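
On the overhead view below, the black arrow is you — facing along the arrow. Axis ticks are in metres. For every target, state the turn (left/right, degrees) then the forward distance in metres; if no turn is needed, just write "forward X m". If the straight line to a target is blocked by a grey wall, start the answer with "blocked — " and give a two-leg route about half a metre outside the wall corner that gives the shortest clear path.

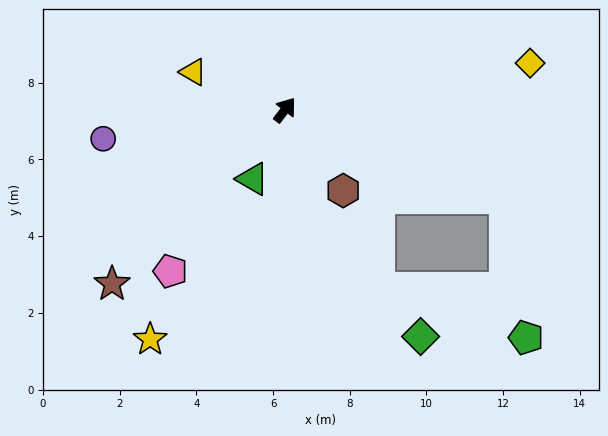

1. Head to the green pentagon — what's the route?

blocked — turn right 74°, forward 6.2 m, then turn right 60°, forward 3.7 m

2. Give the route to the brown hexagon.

turn right 107°, forward 2.6 m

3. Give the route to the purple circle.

turn left 136°, forward 4.8 m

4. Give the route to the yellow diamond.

turn right 42°, forward 6.5 m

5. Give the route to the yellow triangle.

turn left 105°, forward 2.6 m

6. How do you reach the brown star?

turn left 173°, forward 6.4 m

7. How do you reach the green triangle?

turn right 168°, forward 2.0 m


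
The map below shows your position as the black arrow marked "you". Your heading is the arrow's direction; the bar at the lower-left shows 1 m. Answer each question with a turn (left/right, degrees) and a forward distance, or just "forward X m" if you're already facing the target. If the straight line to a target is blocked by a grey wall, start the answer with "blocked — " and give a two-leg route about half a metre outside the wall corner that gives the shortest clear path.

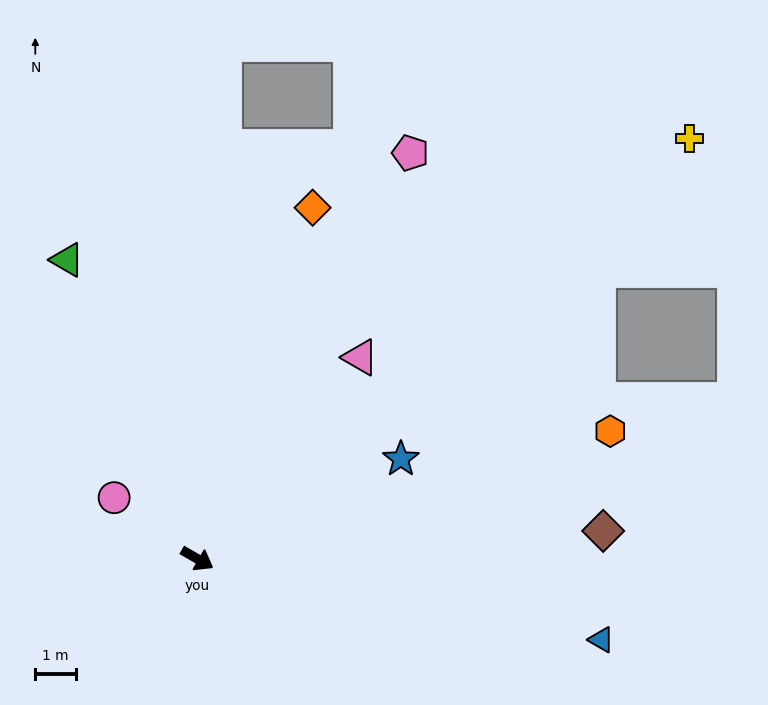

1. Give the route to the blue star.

turn left 56°, forward 5.6 m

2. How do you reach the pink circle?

turn left 174°, forward 2.5 m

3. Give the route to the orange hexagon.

turn left 47°, forward 10.7 m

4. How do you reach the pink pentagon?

turn left 92°, forward 11.3 m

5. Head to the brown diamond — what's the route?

turn left 34°, forward 10.0 m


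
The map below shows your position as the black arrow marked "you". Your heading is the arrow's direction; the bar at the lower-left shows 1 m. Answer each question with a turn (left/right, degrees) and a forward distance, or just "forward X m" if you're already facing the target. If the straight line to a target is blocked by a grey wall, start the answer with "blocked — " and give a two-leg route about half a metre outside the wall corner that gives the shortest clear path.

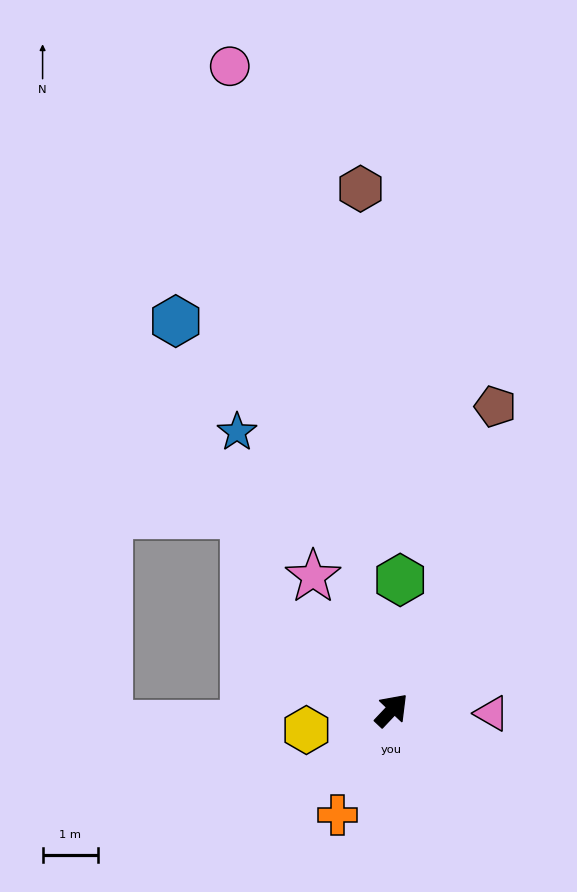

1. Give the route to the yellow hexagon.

turn left 146°, forward 1.6 m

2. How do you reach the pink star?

turn left 74°, forward 2.8 m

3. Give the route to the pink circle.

turn left 57°, forward 11.9 m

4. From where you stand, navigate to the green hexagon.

turn left 40°, forward 2.3 m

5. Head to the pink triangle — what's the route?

turn right 49°, forward 1.8 m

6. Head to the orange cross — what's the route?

turn right 164°, forward 2.1 m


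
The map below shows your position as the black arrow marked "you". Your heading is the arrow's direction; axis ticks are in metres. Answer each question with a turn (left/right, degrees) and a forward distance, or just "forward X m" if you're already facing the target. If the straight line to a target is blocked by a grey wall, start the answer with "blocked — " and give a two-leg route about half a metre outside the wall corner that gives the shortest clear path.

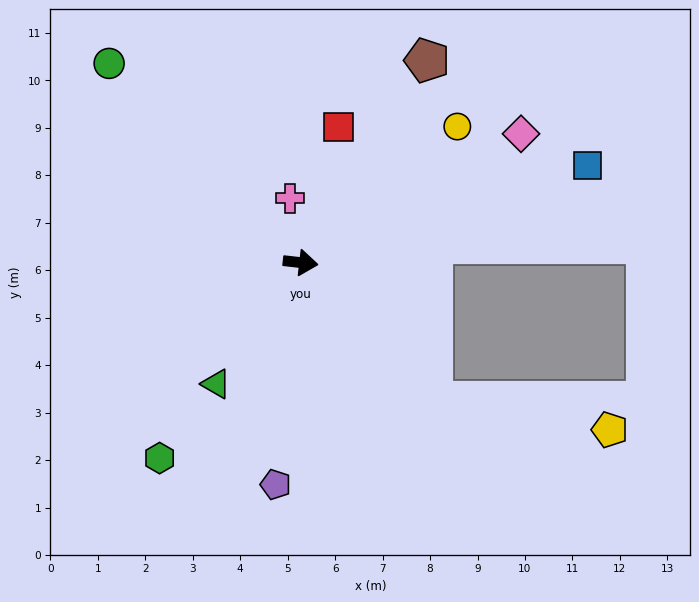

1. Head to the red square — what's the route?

turn left 81°, forward 3.0 m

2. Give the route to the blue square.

turn left 25°, forward 6.4 m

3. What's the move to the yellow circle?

turn left 47°, forward 4.4 m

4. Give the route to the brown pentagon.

turn left 65°, forward 5.0 m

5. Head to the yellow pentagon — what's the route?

blocked — turn right 40°, forward 4.0 m, then turn left 37°, forward 3.8 m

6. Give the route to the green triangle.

turn right 118°, forward 3.1 m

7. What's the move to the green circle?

turn left 140°, forward 5.8 m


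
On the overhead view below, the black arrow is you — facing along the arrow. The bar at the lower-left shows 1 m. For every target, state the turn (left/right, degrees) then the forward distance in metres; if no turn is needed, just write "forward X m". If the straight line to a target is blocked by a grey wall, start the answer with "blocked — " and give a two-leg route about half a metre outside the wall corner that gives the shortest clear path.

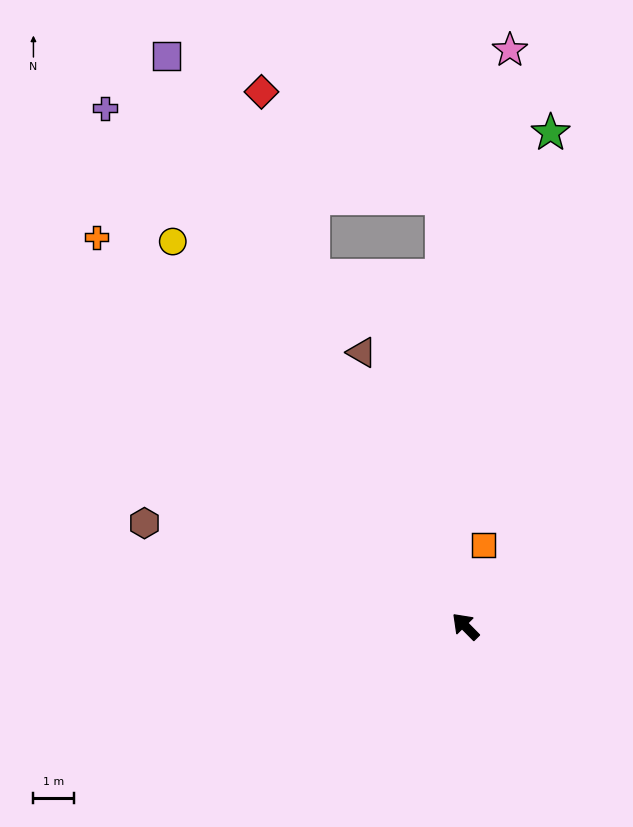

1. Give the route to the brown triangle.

turn right 24°, forward 7.1 m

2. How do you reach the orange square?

turn right 57°, forward 2.0 m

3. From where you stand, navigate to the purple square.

turn right 17°, forward 15.7 m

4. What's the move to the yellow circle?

turn right 7°, forward 11.8 m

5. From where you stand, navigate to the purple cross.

turn right 10°, forward 15.4 m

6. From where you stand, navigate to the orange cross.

forward 13.1 m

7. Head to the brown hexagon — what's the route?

turn left 28°, forward 8.2 m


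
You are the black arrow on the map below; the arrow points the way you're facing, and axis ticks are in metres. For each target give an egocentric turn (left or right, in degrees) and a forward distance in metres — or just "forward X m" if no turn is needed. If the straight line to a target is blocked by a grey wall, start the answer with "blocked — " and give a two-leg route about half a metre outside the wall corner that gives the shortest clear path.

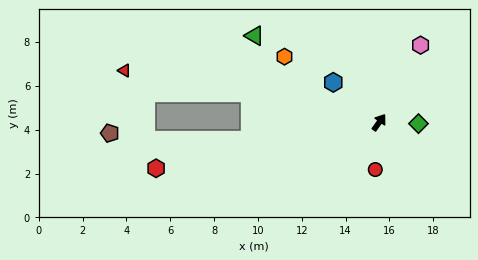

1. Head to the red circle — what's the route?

turn right 149°, forward 2.2 m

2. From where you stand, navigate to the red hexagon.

turn left 137°, forward 10.4 m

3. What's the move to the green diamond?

turn right 56°, forward 1.8 m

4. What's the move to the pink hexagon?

turn left 7°, forward 4.0 m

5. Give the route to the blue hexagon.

turn left 84°, forward 2.8 m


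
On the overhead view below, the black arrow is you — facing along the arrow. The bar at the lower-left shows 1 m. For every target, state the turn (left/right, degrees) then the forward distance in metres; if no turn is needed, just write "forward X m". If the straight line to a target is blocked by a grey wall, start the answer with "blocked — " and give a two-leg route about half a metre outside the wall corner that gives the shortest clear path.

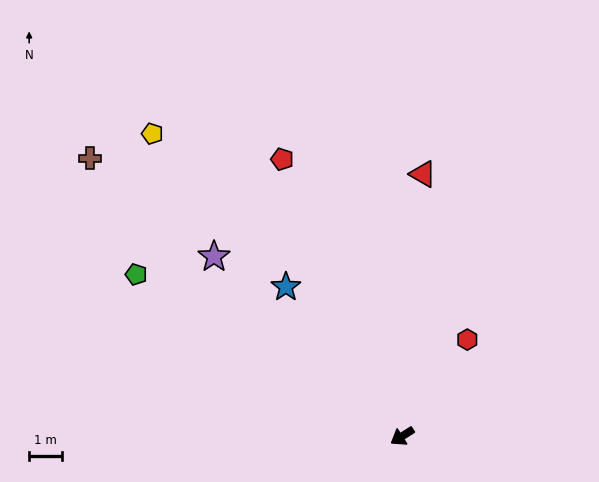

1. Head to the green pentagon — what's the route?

turn right 64°, forward 9.5 m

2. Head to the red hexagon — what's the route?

turn right 156°, forward 3.6 m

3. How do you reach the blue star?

turn right 84°, forward 5.8 m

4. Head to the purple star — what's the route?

turn right 76°, forward 7.9 m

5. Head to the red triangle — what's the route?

turn right 127°, forward 8.0 m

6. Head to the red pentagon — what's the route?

turn right 99°, forward 9.2 m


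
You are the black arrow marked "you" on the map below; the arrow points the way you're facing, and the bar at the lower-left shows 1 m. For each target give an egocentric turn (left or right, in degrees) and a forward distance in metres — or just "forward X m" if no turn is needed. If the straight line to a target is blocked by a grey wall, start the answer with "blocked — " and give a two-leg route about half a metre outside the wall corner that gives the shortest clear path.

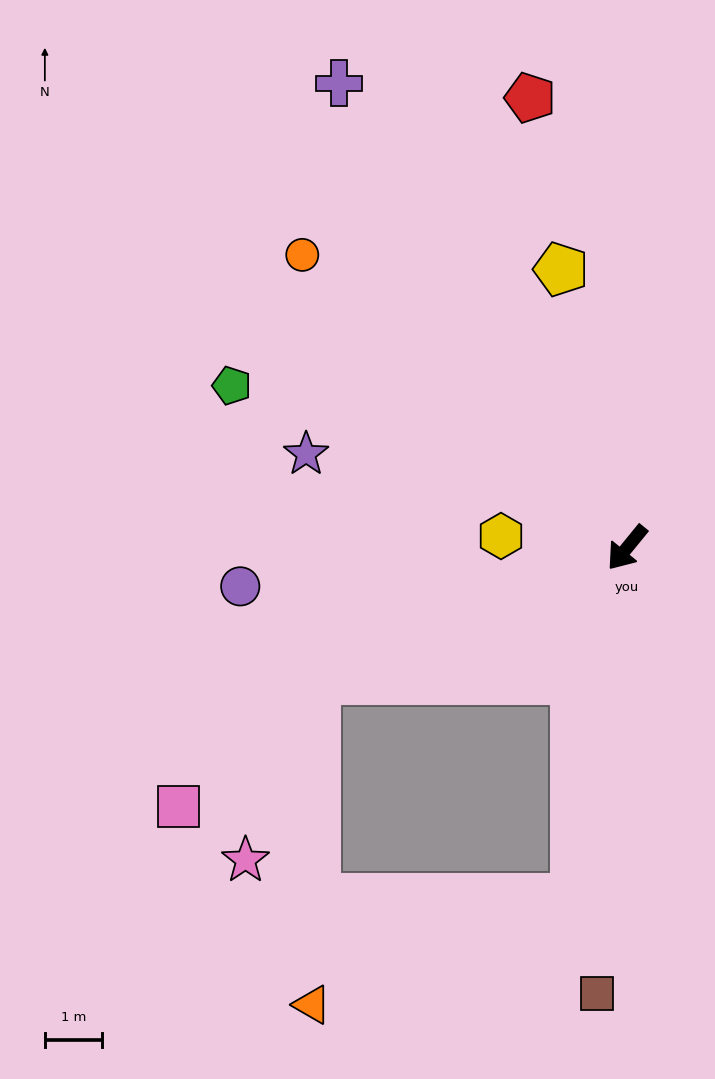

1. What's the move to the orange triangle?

blocked — turn left 31°, forward 6.2 m, then turn right 60°, forward 5.0 m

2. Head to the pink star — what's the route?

blocked — turn right 28°, forward 5.9 m, then turn left 46°, forward 3.4 m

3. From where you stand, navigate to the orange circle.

turn right 93°, forward 7.6 m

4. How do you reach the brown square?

turn left 35°, forward 7.8 m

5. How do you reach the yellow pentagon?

turn right 127°, forward 5.0 m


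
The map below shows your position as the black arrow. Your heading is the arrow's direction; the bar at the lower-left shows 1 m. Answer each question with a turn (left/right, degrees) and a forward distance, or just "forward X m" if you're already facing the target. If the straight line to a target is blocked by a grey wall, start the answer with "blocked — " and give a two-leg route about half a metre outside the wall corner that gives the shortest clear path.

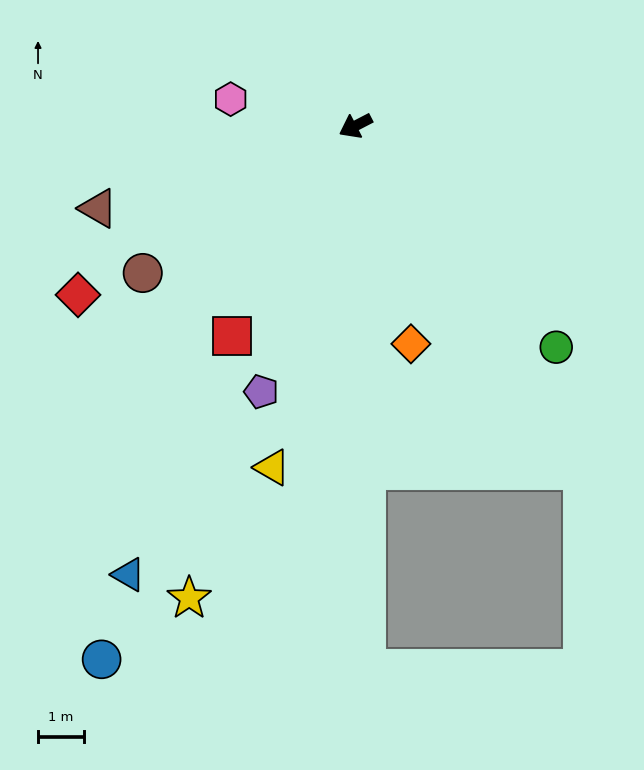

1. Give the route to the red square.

turn left 32°, forward 5.3 m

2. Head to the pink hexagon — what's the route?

turn right 39°, forward 2.8 m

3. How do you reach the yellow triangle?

turn left 49°, forward 7.7 m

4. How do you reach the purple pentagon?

turn left 43°, forward 6.2 m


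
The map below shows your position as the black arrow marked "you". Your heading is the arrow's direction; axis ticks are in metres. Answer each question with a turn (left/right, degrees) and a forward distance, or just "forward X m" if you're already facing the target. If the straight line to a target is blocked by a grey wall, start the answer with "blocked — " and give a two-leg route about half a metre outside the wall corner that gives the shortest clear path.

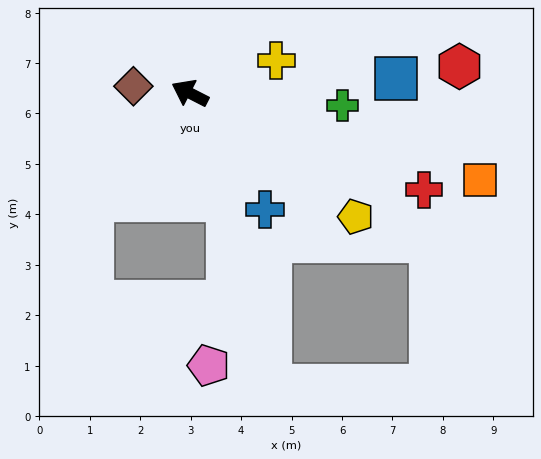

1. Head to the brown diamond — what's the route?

turn left 20°, forward 1.1 m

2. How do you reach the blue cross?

turn left 150°, forward 2.7 m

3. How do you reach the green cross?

turn right 157°, forward 3.0 m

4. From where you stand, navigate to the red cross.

turn right 175°, forward 5.0 m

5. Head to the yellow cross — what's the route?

turn right 132°, forward 1.8 m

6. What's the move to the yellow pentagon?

turn left 170°, forward 4.1 m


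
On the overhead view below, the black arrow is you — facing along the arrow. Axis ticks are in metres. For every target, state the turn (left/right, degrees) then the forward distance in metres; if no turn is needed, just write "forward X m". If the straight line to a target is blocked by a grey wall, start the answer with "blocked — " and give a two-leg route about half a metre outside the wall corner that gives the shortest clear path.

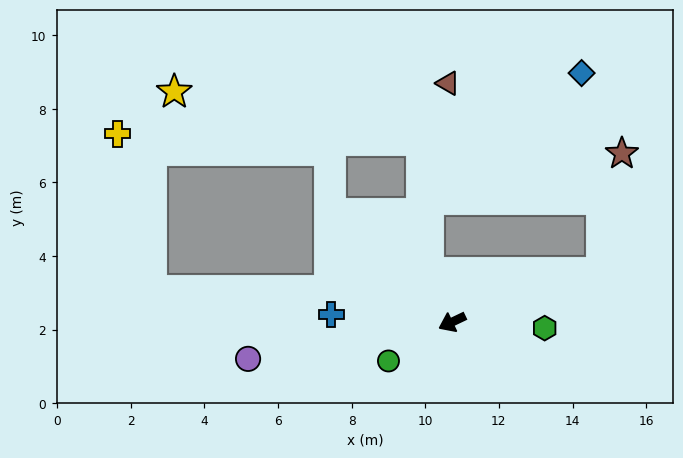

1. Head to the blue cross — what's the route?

turn right 29°, forward 3.3 m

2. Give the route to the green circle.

turn left 6°, forward 2.0 m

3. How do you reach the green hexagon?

turn left 151°, forward 2.5 m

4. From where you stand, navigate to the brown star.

blocked — turn left 173°, forward 4.3 m, then turn left 62°, forward 3.3 m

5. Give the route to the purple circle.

turn right 15°, forward 5.6 m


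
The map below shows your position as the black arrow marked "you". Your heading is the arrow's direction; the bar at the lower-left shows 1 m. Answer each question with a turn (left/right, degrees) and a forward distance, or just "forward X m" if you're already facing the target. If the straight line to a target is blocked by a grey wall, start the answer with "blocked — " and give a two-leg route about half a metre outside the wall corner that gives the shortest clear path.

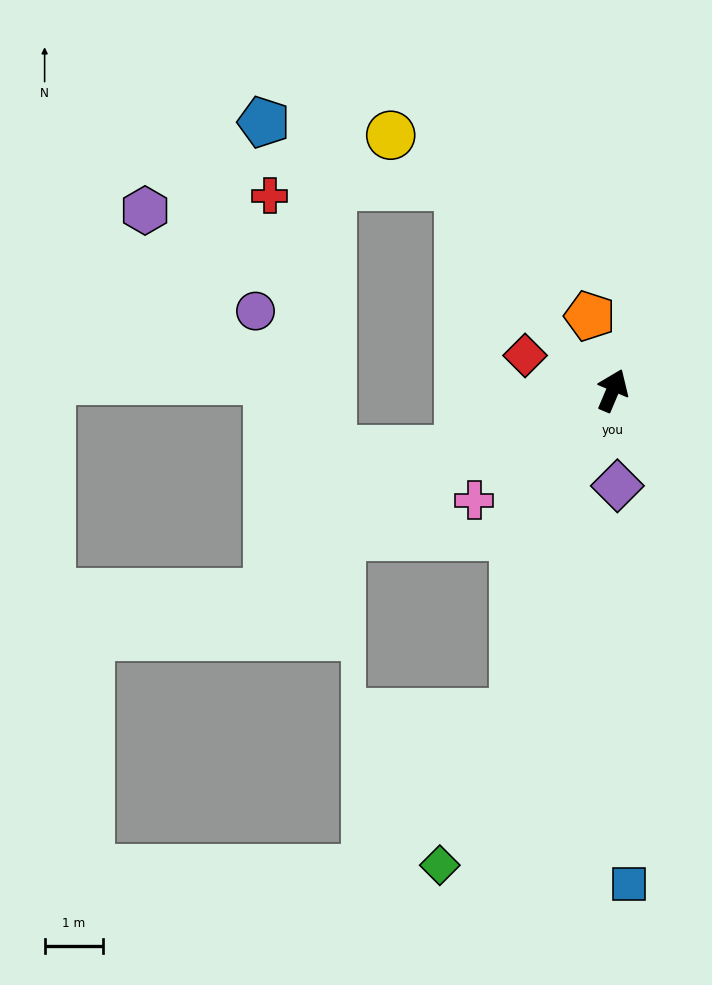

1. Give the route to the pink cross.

turn left 151°, forward 3.0 m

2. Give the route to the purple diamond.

turn right 154°, forward 1.6 m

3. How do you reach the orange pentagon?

turn left 40°, forward 1.3 m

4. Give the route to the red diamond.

turn left 91°, forward 1.6 m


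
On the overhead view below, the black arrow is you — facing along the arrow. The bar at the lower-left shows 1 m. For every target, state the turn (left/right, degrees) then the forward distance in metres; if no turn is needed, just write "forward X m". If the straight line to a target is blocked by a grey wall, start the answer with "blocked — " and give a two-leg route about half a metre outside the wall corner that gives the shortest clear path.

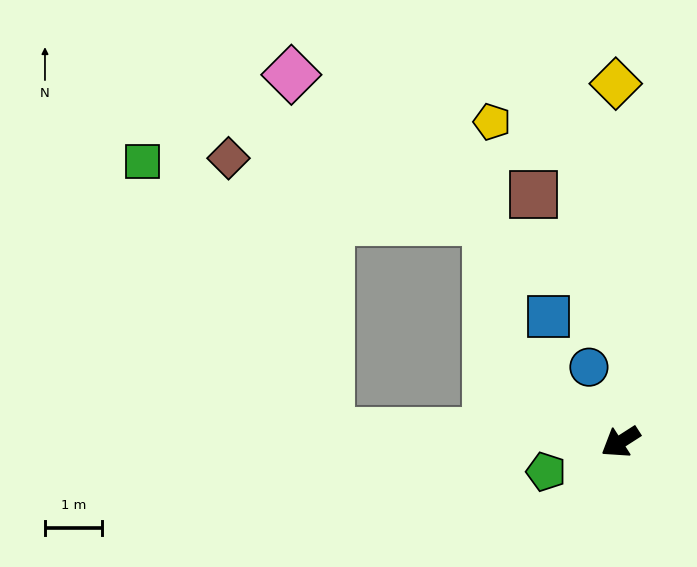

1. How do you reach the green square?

blocked — turn right 35°, forward 5.0 m, then turn right 53°, forward 5.7 m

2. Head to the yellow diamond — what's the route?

turn right 122°, forward 6.2 m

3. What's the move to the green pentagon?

turn right 11°, forward 1.4 m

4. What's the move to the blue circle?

turn right 100°, forward 1.4 m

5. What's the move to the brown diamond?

blocked — turn right 35°, forward 5.0 m, then turn right 67°, forward 5.1 m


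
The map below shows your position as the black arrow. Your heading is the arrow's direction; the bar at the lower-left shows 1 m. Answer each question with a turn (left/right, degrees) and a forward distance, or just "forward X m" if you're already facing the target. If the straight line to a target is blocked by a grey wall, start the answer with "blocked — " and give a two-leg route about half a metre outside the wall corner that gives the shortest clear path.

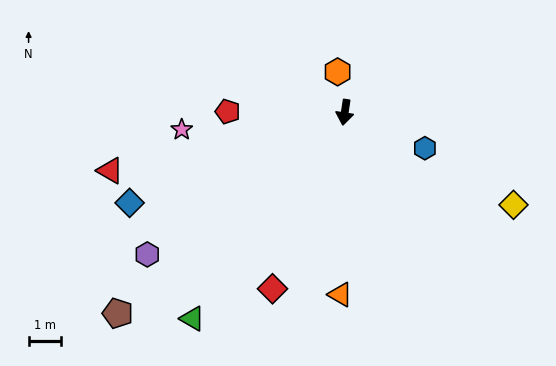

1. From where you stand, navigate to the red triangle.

turn right 67°, forward 7.5 m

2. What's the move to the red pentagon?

turn right 82°, forward 3.6 m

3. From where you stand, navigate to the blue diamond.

turn right 59°, forward 7.2 m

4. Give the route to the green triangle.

turn right 28°, forward 7.9 m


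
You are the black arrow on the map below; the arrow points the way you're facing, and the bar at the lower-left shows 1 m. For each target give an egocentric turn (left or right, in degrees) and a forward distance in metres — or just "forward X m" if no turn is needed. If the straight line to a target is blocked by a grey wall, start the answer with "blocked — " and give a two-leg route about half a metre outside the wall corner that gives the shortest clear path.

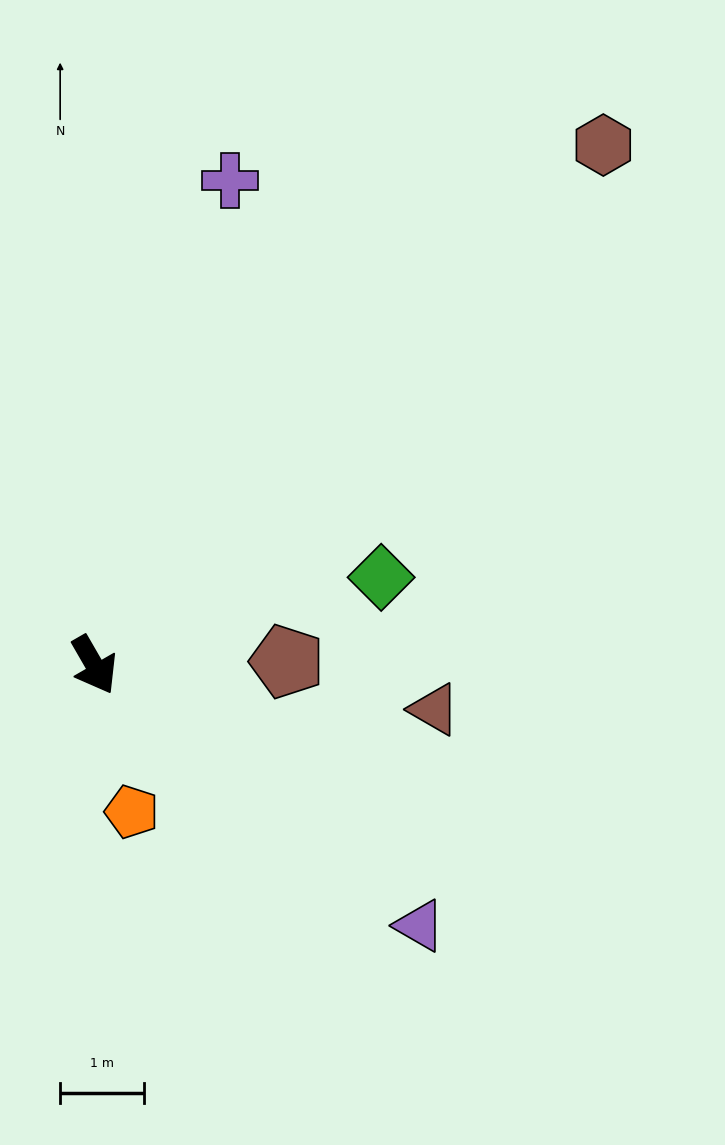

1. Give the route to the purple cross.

turn left 134°, forward 6.0 m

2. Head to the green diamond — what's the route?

turn left 77°, forward 3.6 m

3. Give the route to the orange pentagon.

turn right 16°, forward 1.8 m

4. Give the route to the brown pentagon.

turn left 61°, forward 2.3 m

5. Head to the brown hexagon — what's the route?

turn left 106°, forward 8.7 m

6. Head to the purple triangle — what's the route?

turn left 21°, forward 5.0 m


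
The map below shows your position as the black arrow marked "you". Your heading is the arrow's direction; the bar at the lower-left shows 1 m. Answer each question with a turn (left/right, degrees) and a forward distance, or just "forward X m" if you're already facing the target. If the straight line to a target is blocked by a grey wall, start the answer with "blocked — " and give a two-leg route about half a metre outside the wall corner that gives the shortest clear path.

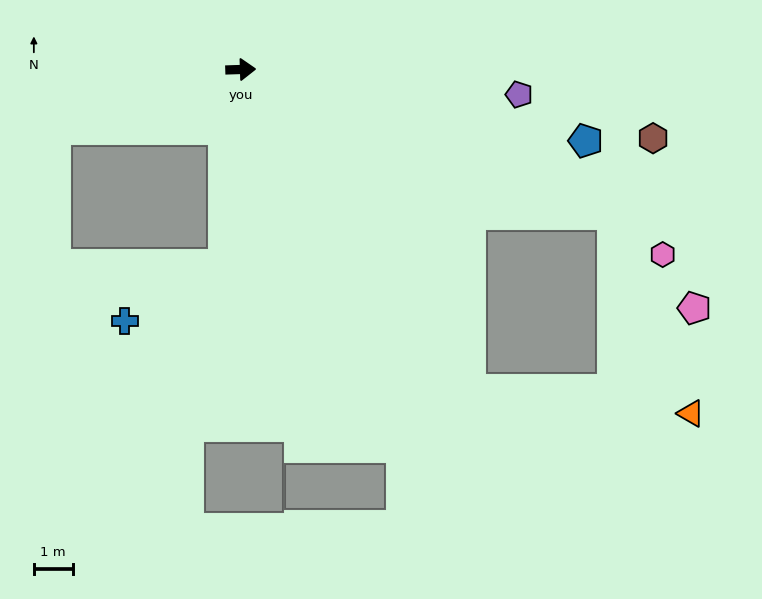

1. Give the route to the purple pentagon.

turn right 7°, forward 7.2 m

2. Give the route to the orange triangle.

blocked — turn right 23°, forward 10.3 m, then turn right 48°, forward 5.5 m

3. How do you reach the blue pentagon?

turn right 14°, forward 9.1 m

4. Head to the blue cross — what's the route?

blocked — turn right 97°, forward 5.1 m, then turn right 56°, forward 2.9 m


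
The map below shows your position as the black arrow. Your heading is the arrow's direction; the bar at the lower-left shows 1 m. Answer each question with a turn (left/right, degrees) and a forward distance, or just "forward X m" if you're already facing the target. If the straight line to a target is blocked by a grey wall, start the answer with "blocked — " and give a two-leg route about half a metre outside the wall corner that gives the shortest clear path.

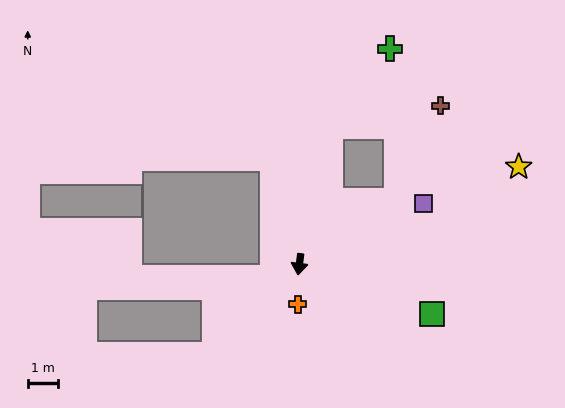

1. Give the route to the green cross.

blocked — turn left 174°, forward 4.8 m, then turn right 24°, forward 3.3 m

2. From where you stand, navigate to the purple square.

turn left 123°, forward 4.6 m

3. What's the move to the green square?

turn left 77°, forward 4.7 m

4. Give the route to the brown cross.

blocked — turn left 131°, forward 3.9 m, then turn left 31°, forward 3.5 m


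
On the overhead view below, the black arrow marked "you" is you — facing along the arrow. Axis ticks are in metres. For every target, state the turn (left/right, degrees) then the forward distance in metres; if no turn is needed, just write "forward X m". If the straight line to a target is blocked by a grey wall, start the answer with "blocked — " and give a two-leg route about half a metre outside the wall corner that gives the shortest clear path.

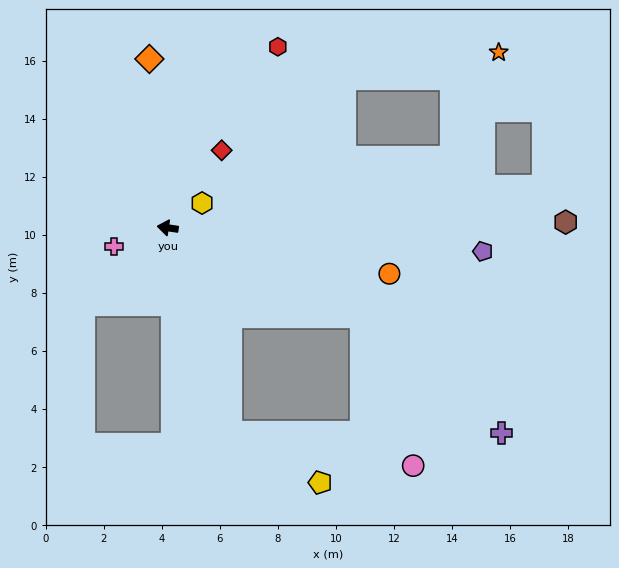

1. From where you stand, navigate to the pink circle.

blocked — turn left 164°, forward 7.4 m, then turn right 47°, forward 5.5 m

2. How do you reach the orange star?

blocked — turn right 158°, forward 10.1 m, then turn left 53°, forward 4.0 m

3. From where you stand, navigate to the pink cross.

turn left 28°, forward 2.0 m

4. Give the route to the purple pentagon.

turn right 176°, forward 10.9 m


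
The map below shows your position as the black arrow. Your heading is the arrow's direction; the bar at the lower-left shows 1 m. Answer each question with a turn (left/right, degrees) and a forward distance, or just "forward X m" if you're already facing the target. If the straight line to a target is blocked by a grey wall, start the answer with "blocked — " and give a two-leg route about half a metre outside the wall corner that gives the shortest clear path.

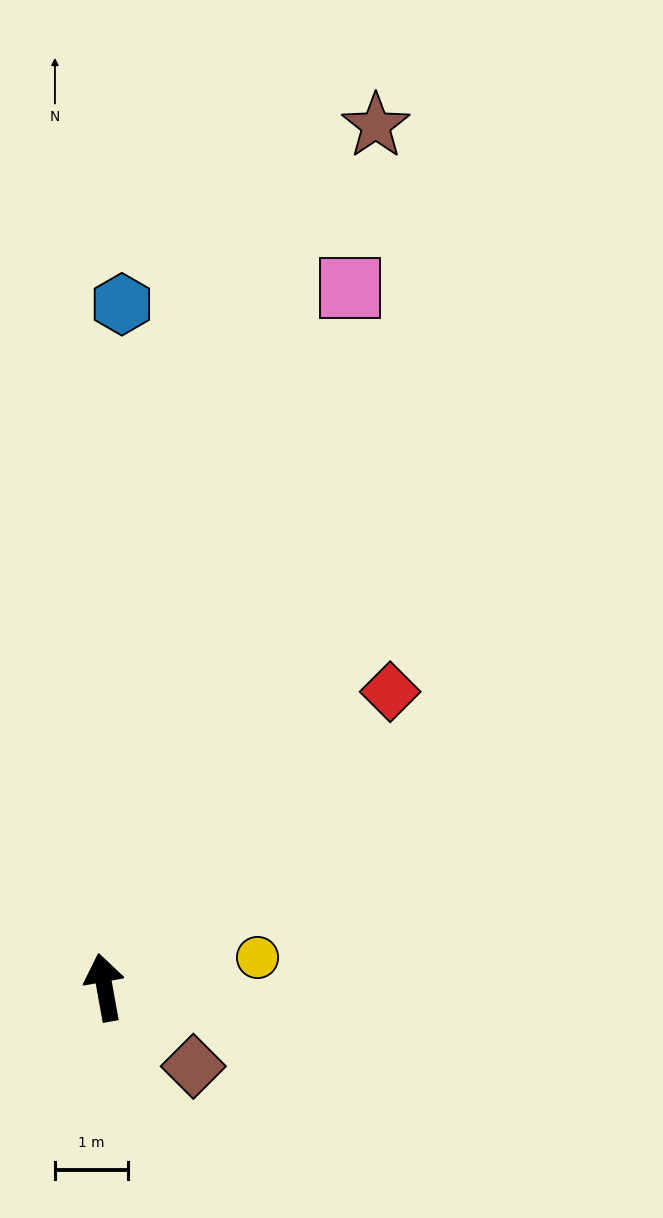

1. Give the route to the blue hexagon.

turn right 12°, forward 9.3 m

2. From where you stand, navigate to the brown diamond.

turn right 142°, forward 1.6 m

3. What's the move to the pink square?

turn right 29°, forward 10.1 m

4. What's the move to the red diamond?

turn right 54°, forward 5.6 m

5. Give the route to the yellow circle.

turn right 89°, forward 2.1 m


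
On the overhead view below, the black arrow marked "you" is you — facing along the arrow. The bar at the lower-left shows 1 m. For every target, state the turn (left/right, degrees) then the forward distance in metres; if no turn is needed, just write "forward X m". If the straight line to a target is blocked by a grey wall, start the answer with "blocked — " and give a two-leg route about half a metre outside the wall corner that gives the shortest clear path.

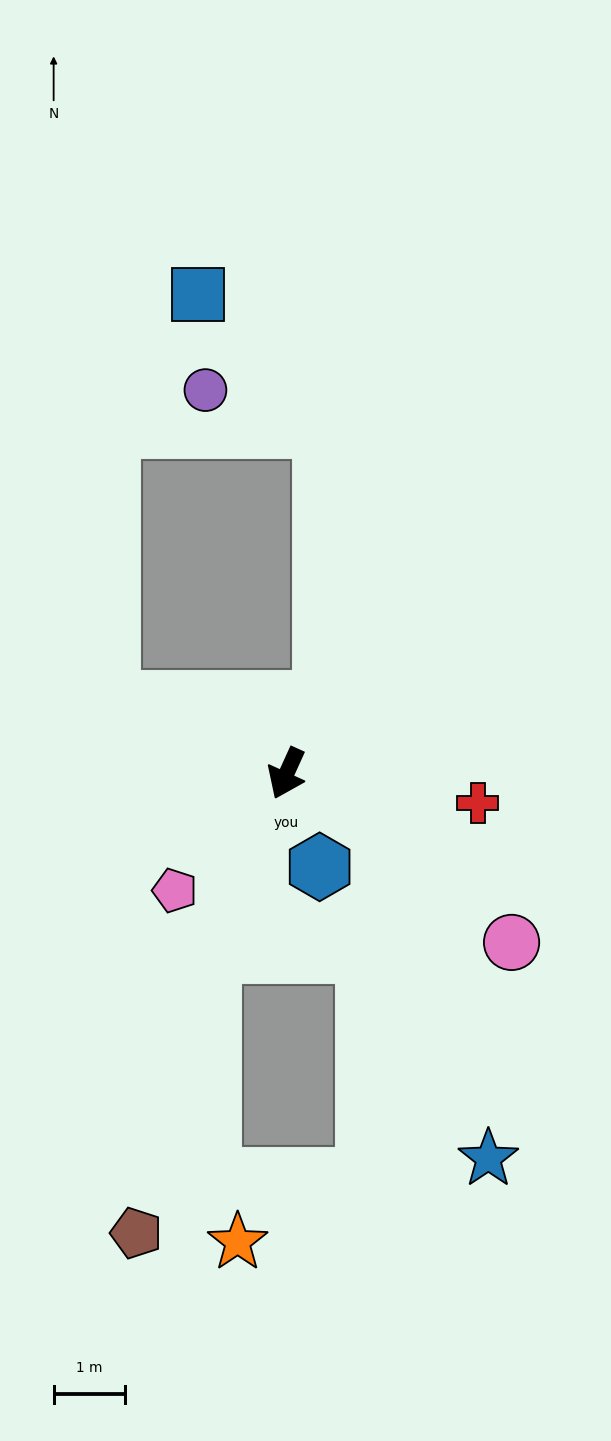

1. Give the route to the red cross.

turn left 106°, forward 2.7 m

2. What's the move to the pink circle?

turn left 78°, forward 3.9 m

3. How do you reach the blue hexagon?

turn left 44°, forward 1.4 m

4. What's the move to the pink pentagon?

turn right 19°, forward 2.3 m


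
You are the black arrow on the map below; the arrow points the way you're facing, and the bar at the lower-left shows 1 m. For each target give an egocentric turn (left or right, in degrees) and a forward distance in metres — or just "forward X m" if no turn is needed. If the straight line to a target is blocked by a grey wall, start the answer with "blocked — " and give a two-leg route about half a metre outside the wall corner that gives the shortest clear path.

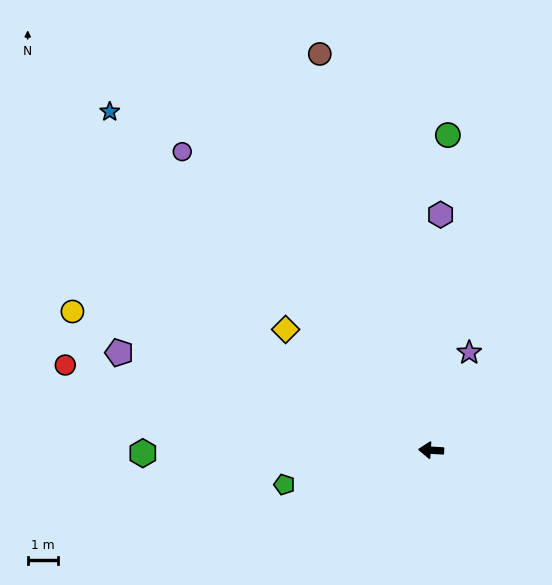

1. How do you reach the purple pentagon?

turn right 14°, forward 11.0 m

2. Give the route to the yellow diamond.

turn right 36°, forward 6.3 m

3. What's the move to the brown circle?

turn right 71°, forward 13.8 m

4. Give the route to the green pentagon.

turn left 17°, forward 5.1 m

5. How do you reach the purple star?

turn right 108°, forward 3.5 m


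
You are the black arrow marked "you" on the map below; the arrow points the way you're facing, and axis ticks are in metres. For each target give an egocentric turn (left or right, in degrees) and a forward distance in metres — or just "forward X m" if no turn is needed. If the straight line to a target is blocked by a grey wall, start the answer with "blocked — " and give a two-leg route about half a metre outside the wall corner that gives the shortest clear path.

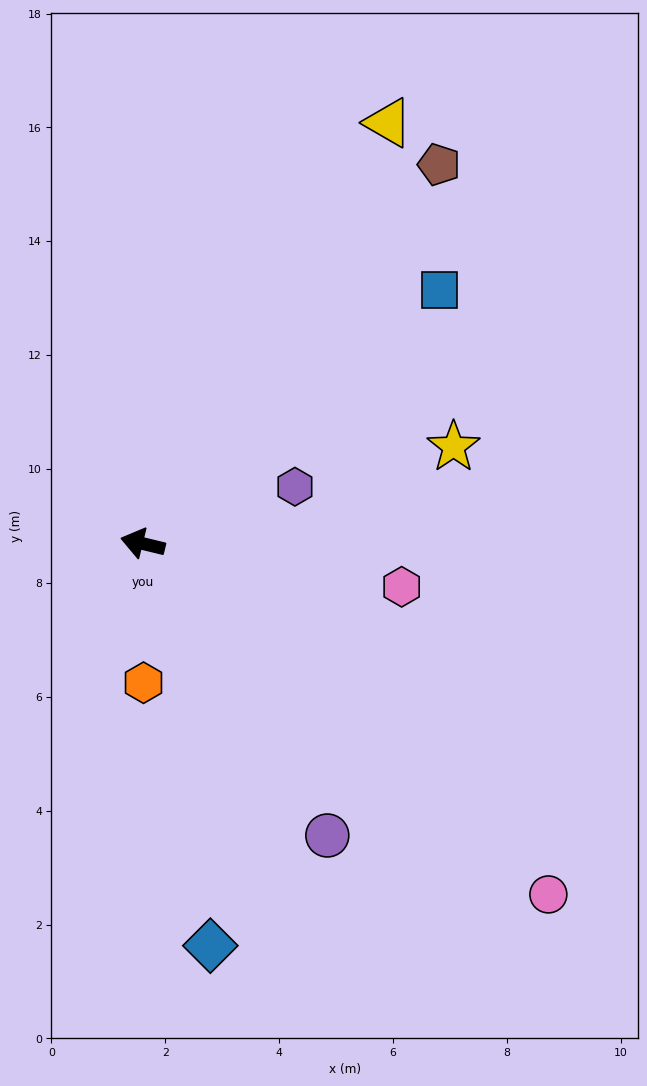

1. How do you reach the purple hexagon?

turn right 146°, forward 2.9 m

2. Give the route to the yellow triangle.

turn right 107°, forward 8.6 m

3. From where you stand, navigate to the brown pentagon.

turn right 114°, forward 8.4 m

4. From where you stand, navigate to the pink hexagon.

turn right 176°, forward 4.6 m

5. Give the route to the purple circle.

turn left 136°, forward 6.1 m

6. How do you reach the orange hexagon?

turn left 104°, forward 2.4 m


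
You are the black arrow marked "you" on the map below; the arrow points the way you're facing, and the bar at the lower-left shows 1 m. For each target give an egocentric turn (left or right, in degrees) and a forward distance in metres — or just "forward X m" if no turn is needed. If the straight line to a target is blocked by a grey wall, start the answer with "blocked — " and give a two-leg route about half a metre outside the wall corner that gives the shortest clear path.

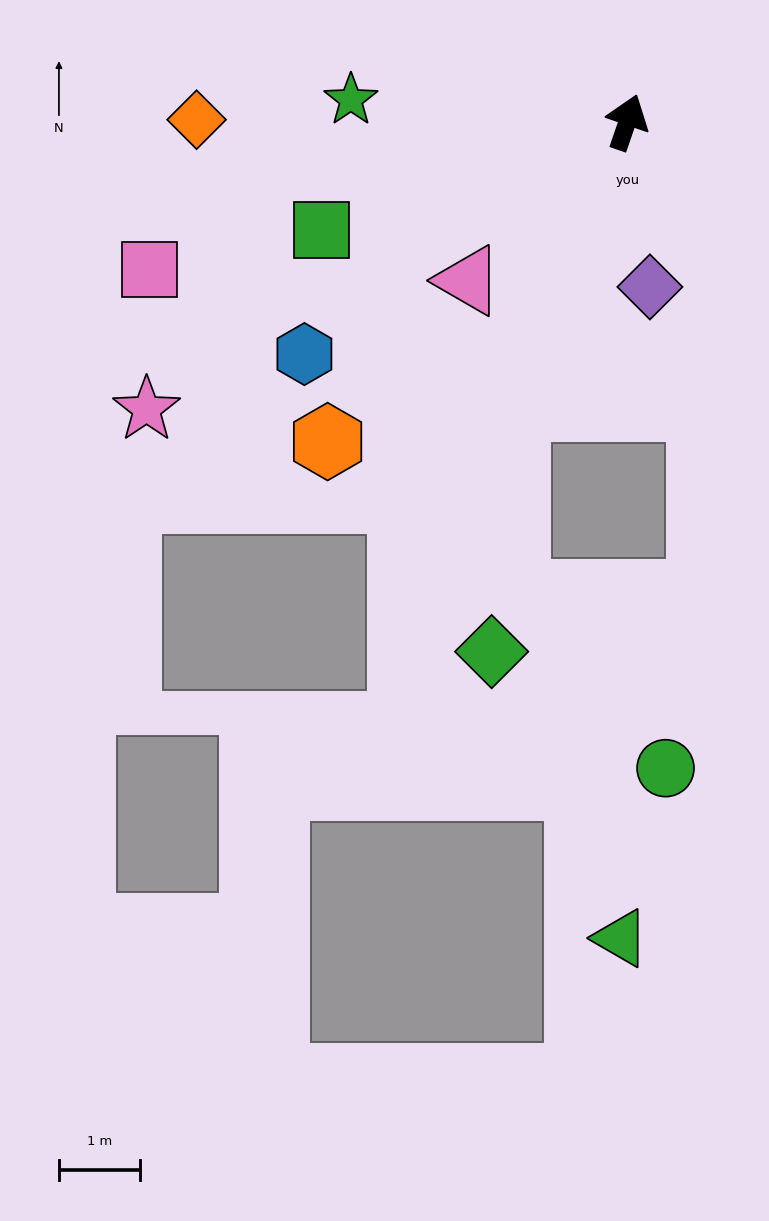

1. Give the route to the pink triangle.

turn left 154°, forward 2.8 m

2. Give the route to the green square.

turn left 128°, forward 4.0 m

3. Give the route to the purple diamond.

turn right 153°, forward 2.1 m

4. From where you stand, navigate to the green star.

turn left 104°, forward 3.4 m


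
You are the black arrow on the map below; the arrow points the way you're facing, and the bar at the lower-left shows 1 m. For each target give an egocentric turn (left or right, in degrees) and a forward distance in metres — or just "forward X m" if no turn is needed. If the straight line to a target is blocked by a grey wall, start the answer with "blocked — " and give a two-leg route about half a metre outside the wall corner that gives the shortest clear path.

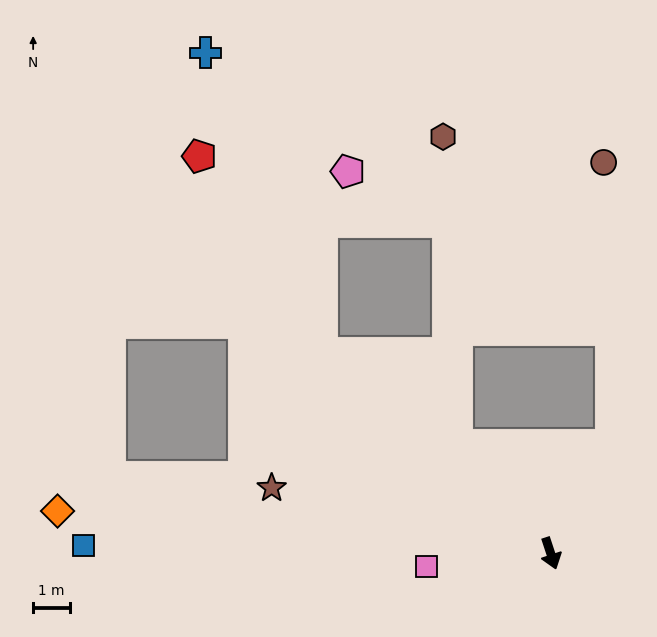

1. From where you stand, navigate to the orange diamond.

turn right 113°, forward 13.3 m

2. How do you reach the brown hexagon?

blocked — turn right 158°, forward 3.9 m, then turn right 38°, forward 8.3 m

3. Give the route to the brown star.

turn right 121°, forward 7.7 m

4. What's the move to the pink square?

turn right 102°, forward 3.4 m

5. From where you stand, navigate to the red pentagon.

blocked — turn right 150°, forward 8.2 m, then turn right 16°, forward 6.2 m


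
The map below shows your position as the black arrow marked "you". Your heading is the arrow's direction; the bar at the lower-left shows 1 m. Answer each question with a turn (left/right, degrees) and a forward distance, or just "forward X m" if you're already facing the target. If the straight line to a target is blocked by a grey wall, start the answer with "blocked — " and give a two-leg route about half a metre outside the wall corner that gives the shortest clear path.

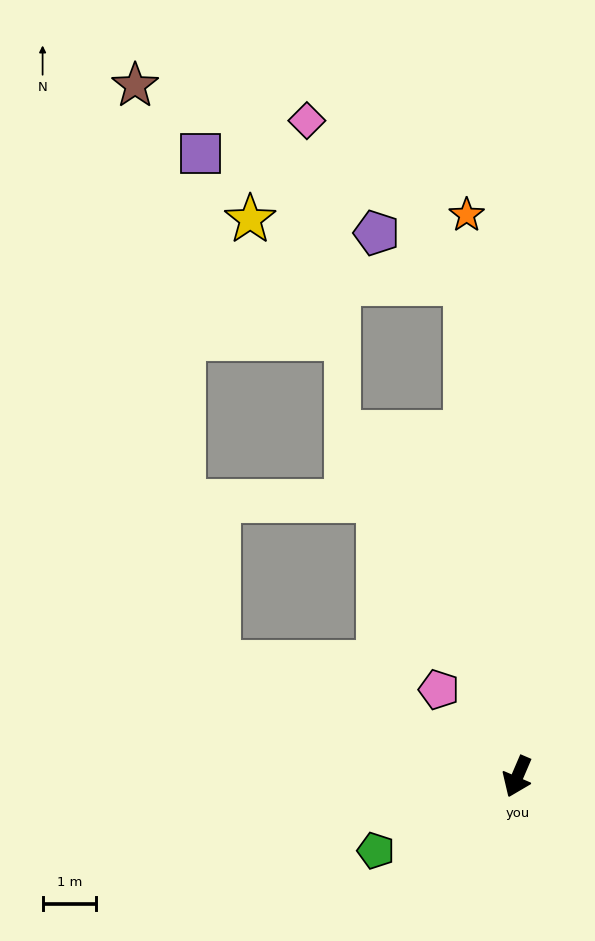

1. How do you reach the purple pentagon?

blocked — turn right 151°, forward 9.3 m, then turn left 55°, forward 1.9 m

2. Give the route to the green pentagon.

turn right 39°, forward 3.0 m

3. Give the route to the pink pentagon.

turn right 115°, forward 2.2 m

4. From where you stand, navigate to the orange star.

turn right 152°, forward 10.5 m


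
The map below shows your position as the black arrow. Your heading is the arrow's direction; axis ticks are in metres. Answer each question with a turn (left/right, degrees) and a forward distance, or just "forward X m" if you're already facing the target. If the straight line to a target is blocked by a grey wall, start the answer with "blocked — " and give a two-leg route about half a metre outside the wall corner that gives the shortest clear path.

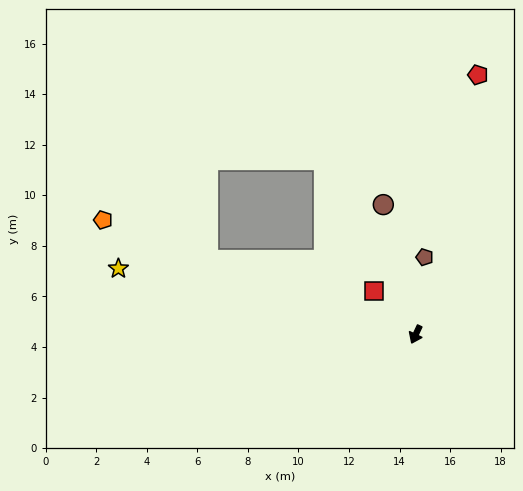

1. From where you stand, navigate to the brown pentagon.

turn right 161°, forward 3.1 m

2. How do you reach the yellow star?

turn right 77°, forward 12.1 m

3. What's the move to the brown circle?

turn right 141°, forward 5.3 m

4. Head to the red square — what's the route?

turn right 111°, forward 2.4 m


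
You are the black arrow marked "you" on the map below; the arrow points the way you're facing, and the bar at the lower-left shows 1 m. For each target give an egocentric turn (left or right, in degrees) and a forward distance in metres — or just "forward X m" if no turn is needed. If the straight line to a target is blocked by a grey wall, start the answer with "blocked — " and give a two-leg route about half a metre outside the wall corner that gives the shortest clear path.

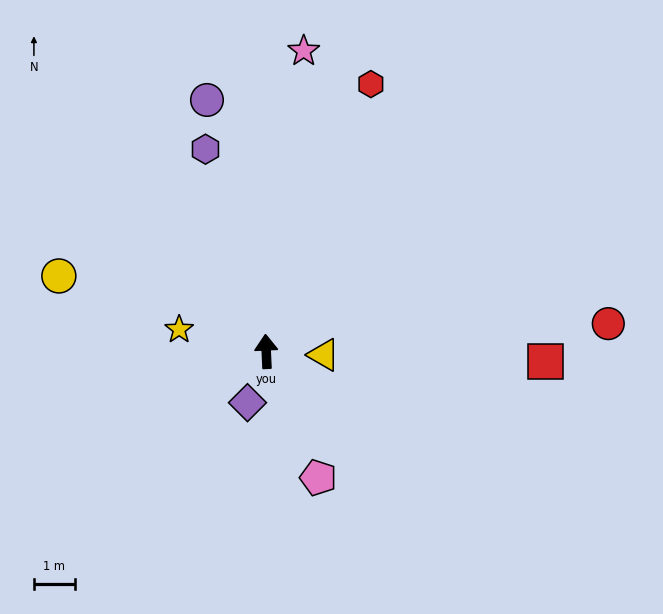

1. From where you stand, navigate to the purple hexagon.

turn left 14°, forward 5.1 m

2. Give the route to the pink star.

turn right 10°, forward 7.4 m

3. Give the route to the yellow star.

turn left 73°, forward 2.2 m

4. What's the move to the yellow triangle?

turn right 96°, forward 1.4 m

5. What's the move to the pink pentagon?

turn right 160°, forward 3.3 m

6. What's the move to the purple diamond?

turn left 157°, forward 1.3 m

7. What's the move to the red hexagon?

turn right 24°, forward 7.0 m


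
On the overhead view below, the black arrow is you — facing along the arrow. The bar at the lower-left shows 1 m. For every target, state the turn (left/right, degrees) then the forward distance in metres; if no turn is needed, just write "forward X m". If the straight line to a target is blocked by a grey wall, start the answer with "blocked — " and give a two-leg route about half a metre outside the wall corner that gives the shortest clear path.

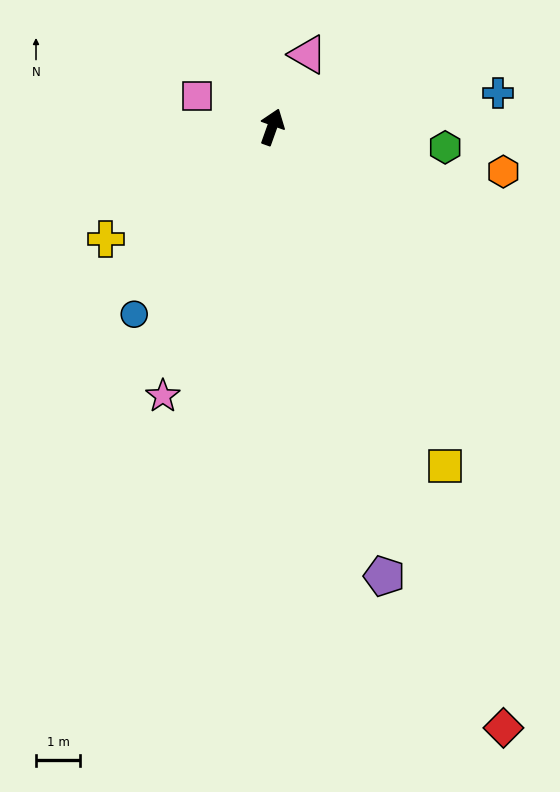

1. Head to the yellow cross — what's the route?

turn left 144°, forward 4.5 m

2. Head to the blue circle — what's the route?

turn left 163°, forward 5.3 m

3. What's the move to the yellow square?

turn right 133°, forward 8.6 m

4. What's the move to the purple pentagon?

turn right 146°, forward 10.5 m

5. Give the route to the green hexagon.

turn right 77°, forward 3.9 m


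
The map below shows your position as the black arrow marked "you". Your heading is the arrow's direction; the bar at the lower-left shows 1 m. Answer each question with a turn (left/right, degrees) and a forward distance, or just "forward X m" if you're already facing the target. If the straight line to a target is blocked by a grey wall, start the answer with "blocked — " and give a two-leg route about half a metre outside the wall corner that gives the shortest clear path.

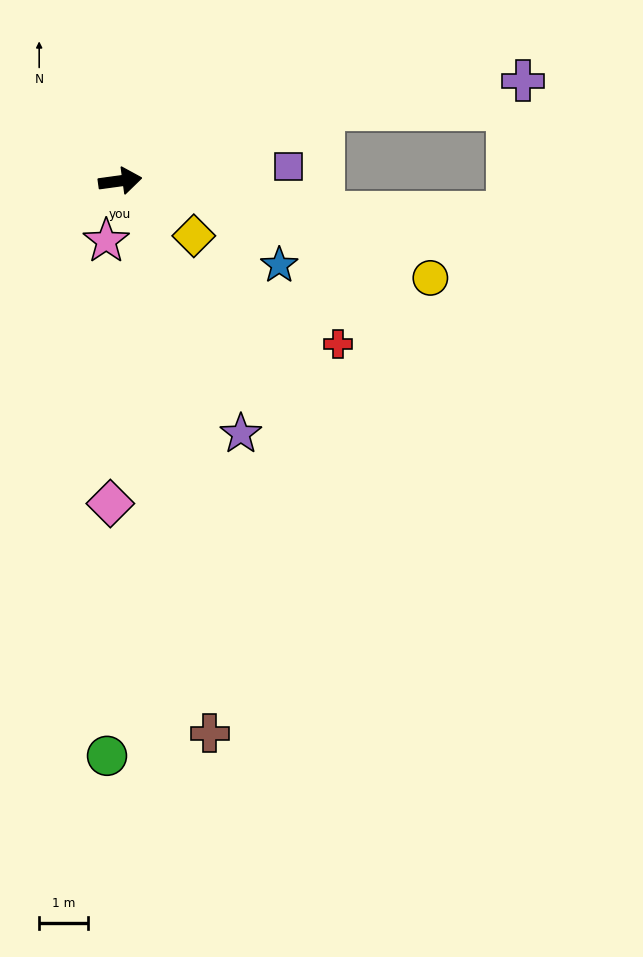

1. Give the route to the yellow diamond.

turn right 45°, forward 1.9 m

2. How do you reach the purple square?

turn right 3°, forward 3.4 m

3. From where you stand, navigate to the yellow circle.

turn right 25°, forward 6.6 m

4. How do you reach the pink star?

turn right 111°, forward 1.3 m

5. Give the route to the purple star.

turn right 72°, forward 5.7 m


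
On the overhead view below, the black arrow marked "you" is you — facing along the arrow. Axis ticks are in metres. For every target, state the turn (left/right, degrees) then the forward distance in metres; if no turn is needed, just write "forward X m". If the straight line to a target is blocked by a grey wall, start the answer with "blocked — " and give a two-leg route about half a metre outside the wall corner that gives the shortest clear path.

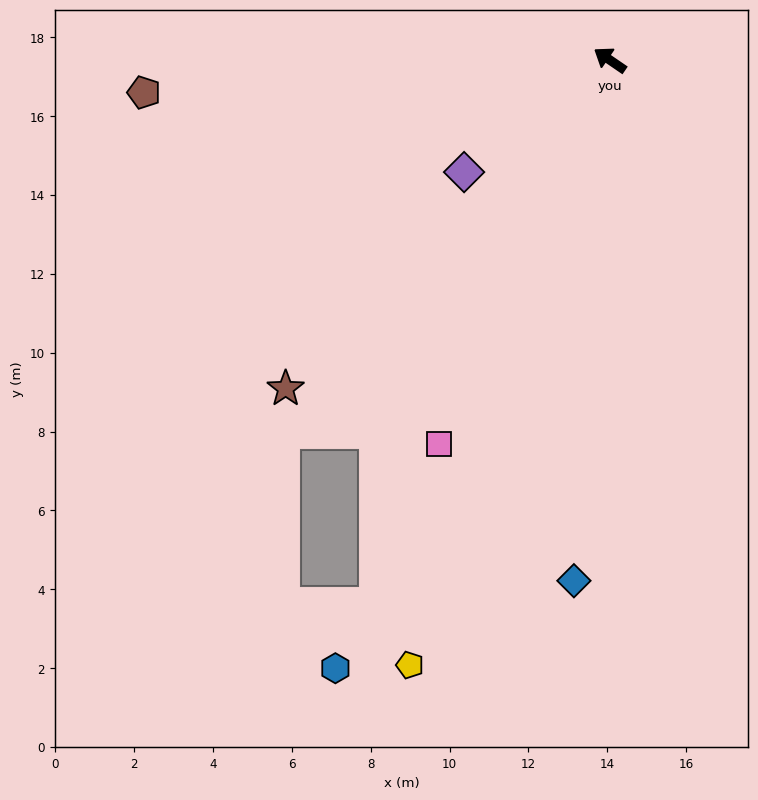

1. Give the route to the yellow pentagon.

turn left 106°, forward 16.2 m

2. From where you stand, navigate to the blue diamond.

turn left 120°, forward 13.2 m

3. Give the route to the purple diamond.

turn left 72°, forward 4.7 m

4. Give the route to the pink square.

turn left 100°, forward 10.7 m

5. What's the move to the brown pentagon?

turn left 38°, forward 11.8 m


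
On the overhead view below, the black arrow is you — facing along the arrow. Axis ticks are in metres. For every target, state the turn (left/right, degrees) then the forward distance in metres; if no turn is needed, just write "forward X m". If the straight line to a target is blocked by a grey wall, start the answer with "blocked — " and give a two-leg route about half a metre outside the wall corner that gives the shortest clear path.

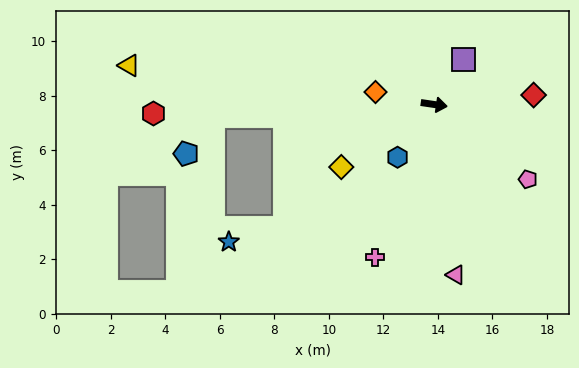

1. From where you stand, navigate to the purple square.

turn left 65°, forward 2.0 m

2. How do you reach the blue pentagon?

blocked — turn right 169°, forward 8.1 m, then turn left 51°, forward 1.7 m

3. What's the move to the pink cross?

turn right 103°, forward 6.0 m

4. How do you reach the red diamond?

turn left 14°, forward 3.7 m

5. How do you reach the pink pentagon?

turn right 30°, forward 4.4 m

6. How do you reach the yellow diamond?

turn right 138°, forward 4.1 m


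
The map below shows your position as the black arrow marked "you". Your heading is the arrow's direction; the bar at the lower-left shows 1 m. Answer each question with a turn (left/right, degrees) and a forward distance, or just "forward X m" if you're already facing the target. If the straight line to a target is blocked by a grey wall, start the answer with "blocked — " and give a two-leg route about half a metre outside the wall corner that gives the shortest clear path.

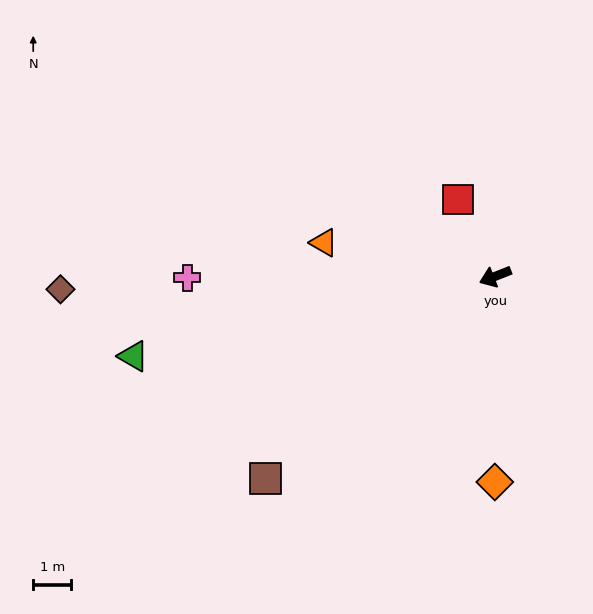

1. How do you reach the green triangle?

turn right 9°, forward 9.7 m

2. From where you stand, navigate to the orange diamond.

turn left 68°, forward 5.4 m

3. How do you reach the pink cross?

turn right 21°, forward 8.1 m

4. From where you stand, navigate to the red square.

turn right 86°, forward 2.2 m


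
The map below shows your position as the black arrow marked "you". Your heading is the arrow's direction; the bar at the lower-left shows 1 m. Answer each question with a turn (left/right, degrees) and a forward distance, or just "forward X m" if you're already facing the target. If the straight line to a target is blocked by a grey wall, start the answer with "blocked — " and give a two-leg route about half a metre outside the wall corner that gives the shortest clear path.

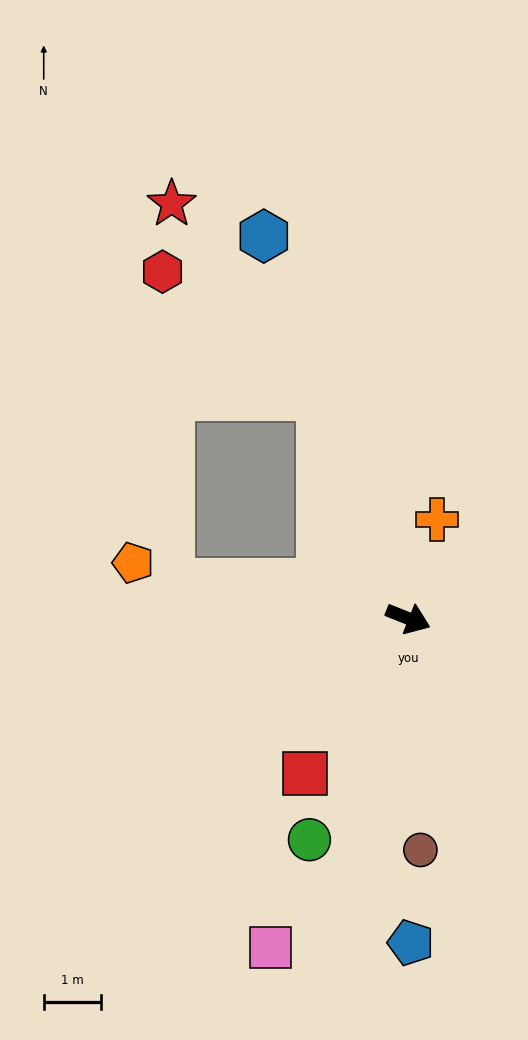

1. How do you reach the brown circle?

turn right 65°, forward 4.1 m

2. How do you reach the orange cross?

turn left 96°, forward 1.8 m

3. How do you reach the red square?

turn right 102°, forward 3.3 m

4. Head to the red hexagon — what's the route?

blocked — turn left 133°, forward 4.2 m, then turn left 30°, forward 3.5 m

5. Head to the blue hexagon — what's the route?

turn left 132°, forward 7.1 m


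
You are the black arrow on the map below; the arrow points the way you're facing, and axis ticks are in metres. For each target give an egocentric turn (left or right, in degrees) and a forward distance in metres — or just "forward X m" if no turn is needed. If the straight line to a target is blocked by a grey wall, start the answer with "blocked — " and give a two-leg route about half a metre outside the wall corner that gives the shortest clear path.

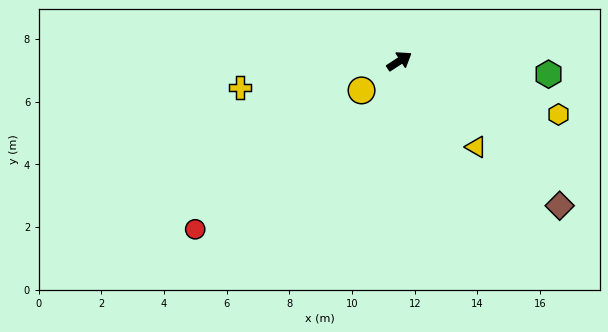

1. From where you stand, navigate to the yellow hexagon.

turn right 52°, forward 5.4 m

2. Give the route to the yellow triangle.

turn right 81°, forward 3.7 m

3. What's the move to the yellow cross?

turn left 156°, forward 5.1 m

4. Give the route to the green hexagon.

turn right 38°, forward 4.8 m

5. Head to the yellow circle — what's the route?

turn right 175°, forward 1.5 m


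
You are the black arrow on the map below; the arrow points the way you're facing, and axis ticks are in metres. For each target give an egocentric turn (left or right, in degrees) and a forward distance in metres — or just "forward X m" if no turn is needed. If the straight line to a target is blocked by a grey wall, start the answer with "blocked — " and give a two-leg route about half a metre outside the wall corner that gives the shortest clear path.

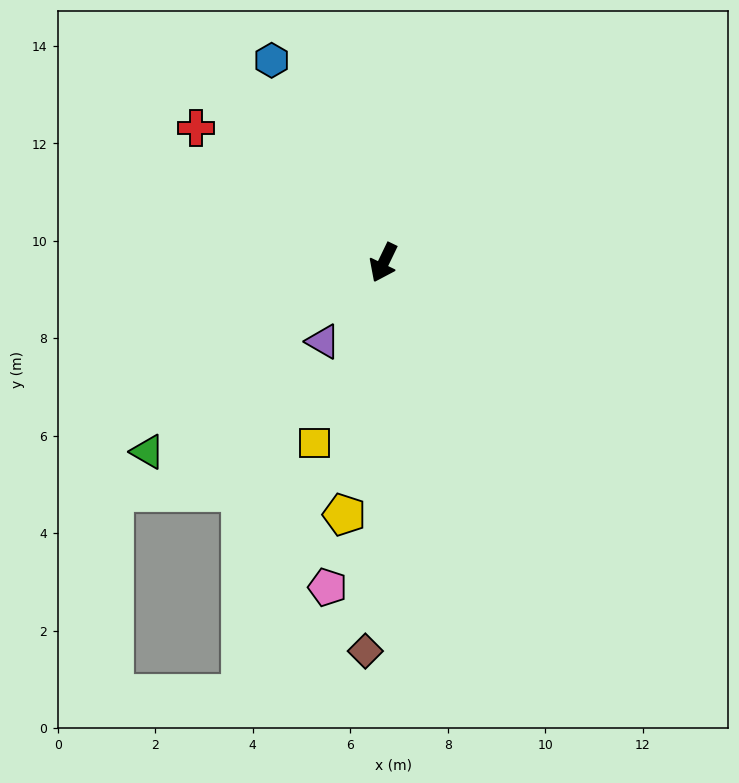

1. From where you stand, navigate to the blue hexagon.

turn right 125°, forward 4.7 m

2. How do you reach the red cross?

turn right 100°, forward 4.7 m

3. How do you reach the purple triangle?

turn right 12°, forward 2.0 m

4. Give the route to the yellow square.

turn left 5°, forward 4.0 m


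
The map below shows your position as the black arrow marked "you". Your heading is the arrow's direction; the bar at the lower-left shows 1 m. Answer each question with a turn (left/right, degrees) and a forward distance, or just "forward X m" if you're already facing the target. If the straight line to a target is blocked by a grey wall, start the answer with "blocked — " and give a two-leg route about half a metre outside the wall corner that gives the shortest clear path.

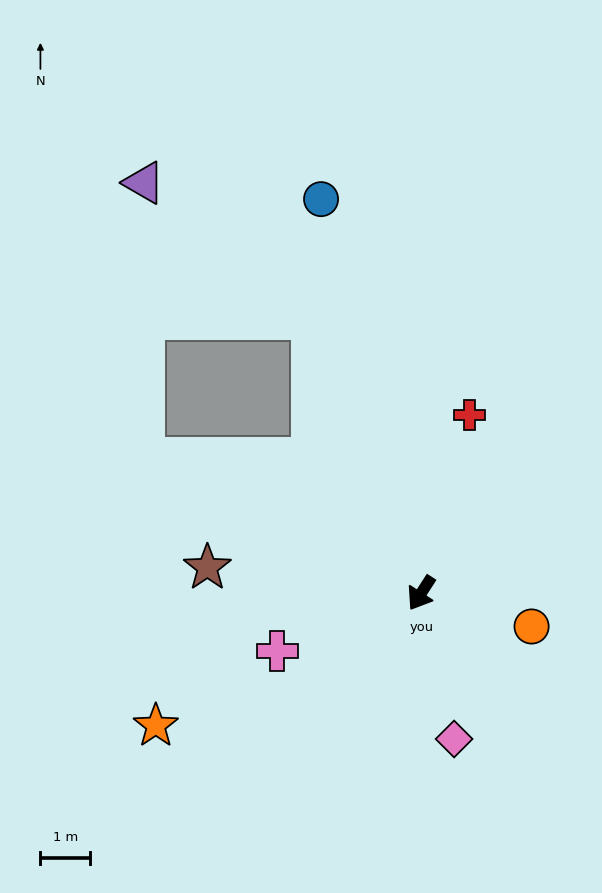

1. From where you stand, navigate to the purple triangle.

blocked — turn right 126°, forward 5.9 m, then turn left 30°, forward 4.3 m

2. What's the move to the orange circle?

turn left 106°, forward 2.3 m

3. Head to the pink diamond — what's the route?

turn left 46°, forward 3.0 m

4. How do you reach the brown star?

turn right 64°, forward 4.3 m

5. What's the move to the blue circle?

turn right 133°, forward 8.1 m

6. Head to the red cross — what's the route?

turn right 162°, forward 3.7 m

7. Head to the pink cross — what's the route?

turn right 35°, forward 3.1 m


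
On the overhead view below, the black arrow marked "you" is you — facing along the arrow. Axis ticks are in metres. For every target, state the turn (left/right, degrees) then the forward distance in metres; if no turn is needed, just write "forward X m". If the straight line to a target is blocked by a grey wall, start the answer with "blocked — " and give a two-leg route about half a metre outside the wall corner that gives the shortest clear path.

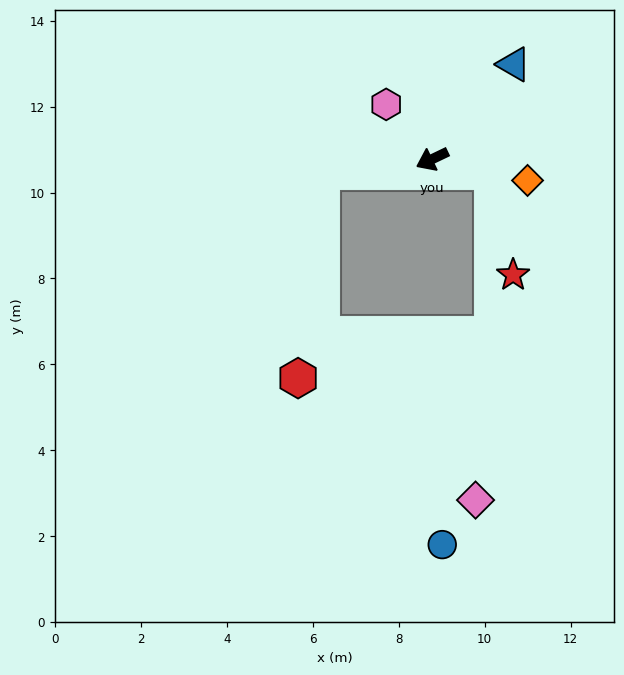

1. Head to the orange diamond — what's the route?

turn left 142°, forward 2.3 m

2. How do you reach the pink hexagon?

turn right 75°, forward 1.7 m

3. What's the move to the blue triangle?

turn right 156°, forward 2.9 m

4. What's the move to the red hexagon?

blocked — turn right 19°, forward 2.6 m, then turn left 77°, forward 4.8 m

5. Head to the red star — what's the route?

blocked — turn left 143°, forward 1.4 m, then turn right 67°, forward 2.5 m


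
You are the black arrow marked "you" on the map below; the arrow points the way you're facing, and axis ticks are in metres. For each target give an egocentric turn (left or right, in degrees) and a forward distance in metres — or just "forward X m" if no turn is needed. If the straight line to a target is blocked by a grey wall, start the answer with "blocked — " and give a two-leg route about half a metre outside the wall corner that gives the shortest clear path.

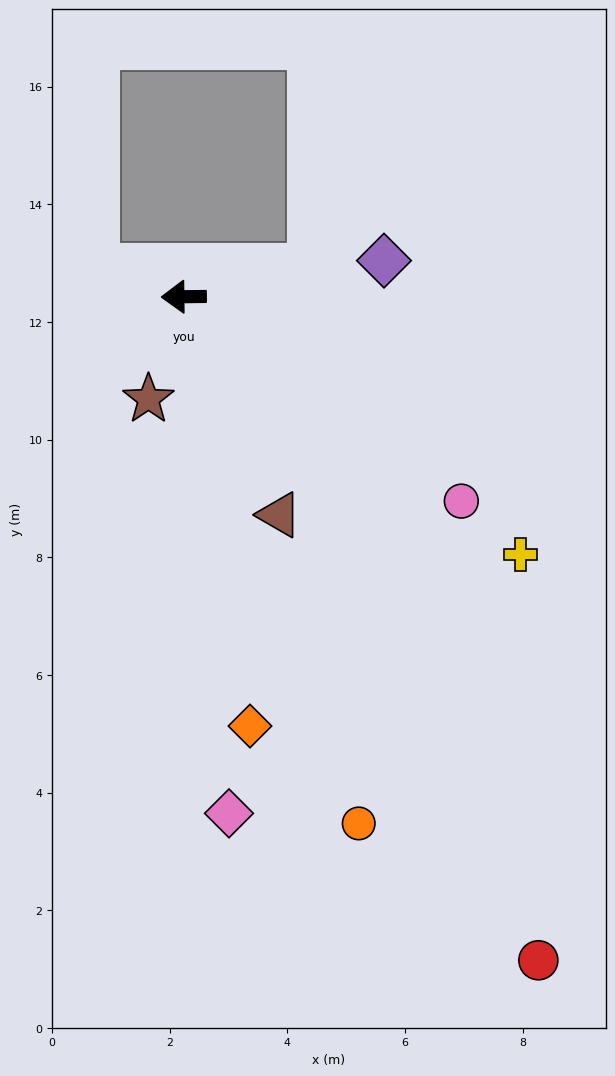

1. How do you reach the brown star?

turn left 70°, forward 1.8 m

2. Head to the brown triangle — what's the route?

turn left 113°, forward 4.0 m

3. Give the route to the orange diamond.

turn left 98°, forward 7.4 m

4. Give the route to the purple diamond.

turn right 171°, forward 3.5 m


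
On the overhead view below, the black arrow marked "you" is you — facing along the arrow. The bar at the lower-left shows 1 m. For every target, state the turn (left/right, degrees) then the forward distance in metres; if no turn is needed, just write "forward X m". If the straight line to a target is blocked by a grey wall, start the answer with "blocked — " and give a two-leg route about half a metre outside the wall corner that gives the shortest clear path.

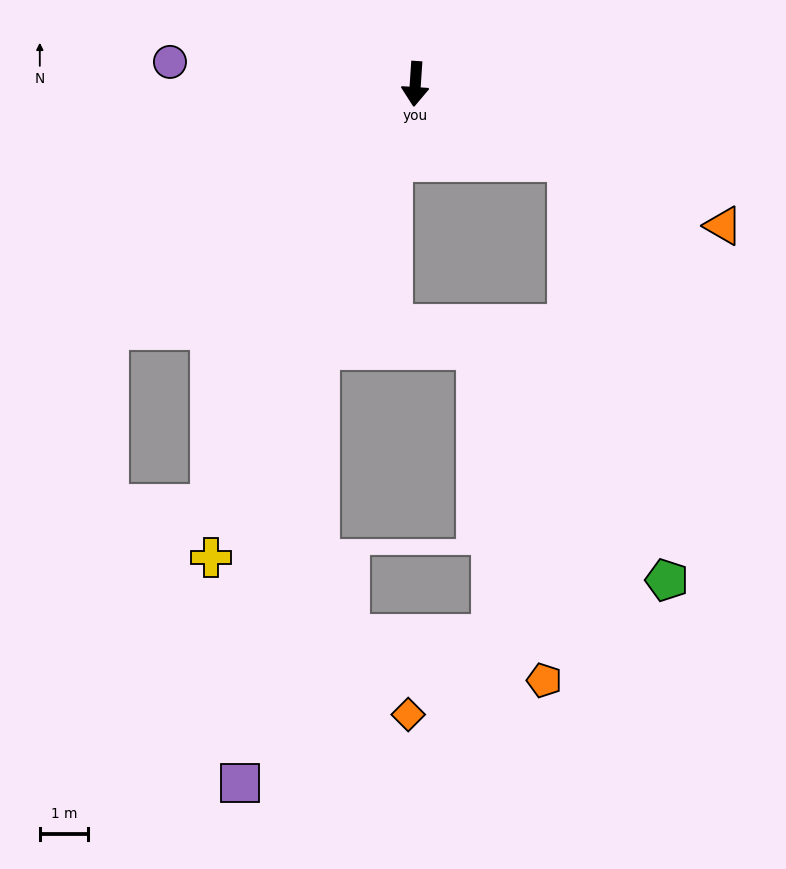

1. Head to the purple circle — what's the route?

turn right 91°, forward 5.1 m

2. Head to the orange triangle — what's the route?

turn left 69°, forward 7.0 m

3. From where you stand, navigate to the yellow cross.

turn right 20°, forward 10.7 m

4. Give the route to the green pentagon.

blocked — turn left 67°, forward 3.6 m, then turn right 50°, forward 8.9 m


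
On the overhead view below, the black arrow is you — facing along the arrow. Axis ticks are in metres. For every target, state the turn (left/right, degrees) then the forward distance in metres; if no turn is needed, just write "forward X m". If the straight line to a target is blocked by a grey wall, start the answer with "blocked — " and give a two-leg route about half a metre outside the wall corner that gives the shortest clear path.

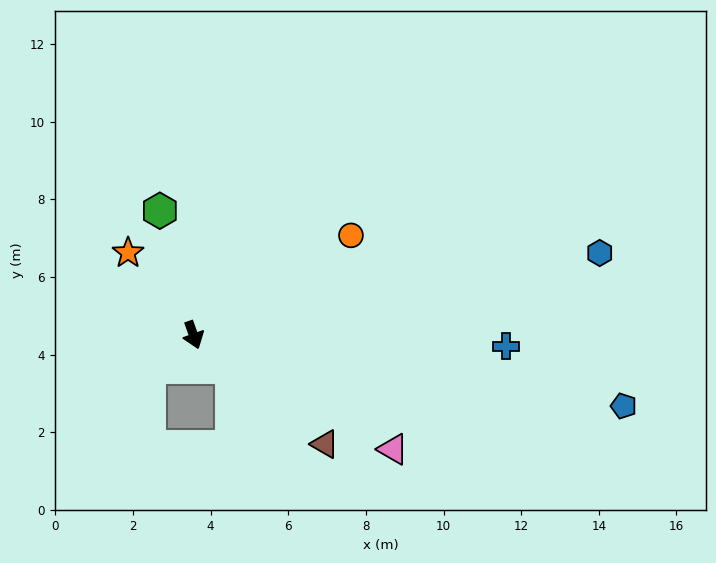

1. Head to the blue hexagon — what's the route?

turn left 82°, forward 10.7 m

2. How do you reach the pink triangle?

turn left 41°, forward 5.9 m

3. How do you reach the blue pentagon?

turn left 61°, forward 11.2 m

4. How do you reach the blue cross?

turn left 68°, forward 8.1 m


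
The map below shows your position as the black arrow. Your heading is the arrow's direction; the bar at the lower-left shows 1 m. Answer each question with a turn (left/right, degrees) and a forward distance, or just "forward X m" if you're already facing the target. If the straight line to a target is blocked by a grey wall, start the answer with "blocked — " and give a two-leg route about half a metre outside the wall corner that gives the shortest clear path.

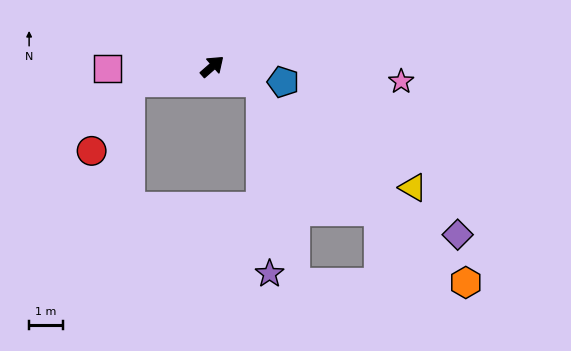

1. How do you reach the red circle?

blocked — turn left 150°, forward 2.4 m, then turn left 49°, forward 2.3 m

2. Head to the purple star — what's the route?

blocked — turn right 60°, forward 1.5 m, then turn right 68°, forward 5.7 m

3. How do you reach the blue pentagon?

turn right 53°, forward 2.1 m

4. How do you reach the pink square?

turn left 140°, forward 3.1 m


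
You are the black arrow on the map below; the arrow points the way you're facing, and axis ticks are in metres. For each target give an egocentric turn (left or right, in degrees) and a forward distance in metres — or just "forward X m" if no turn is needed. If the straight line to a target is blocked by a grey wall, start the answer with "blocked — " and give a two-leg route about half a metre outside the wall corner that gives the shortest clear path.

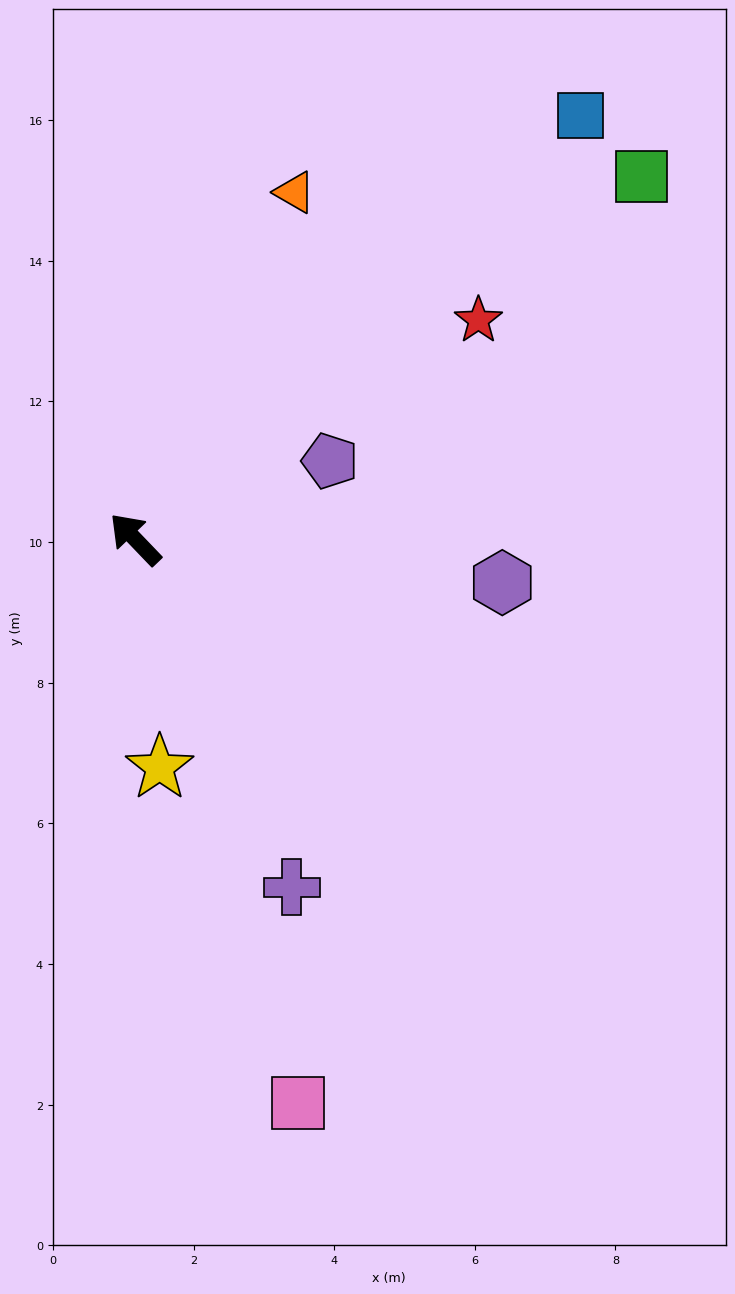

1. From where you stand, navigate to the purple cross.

turn left 160°, forward 5.4 m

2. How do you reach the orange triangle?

turn right 68°, forward 5.4 m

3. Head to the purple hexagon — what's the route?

turn right 141°, forward 5.3 m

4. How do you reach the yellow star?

turn left 142°, forward 3.3 m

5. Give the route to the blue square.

turn right 90°, forward 8.7 m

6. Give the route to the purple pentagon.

turn right 112°, forward 3.0 m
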